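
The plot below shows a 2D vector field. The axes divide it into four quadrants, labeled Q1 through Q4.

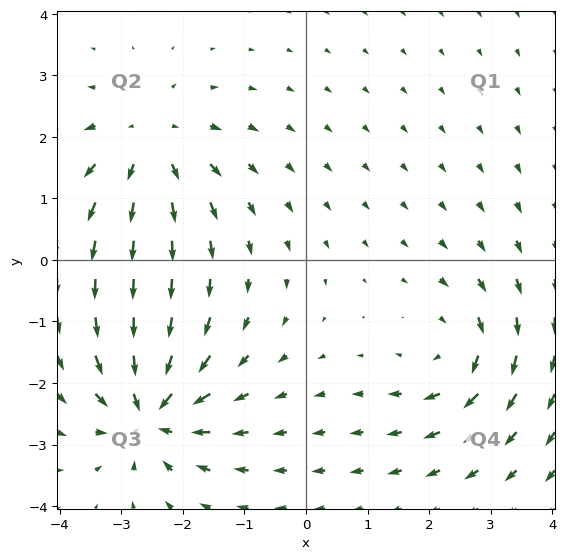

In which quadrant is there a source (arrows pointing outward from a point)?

Q2

The source sits at approximately (-2.5, 1.9), which lies in quadrant Q2. The divergence there is about +4, positive as expected for a source.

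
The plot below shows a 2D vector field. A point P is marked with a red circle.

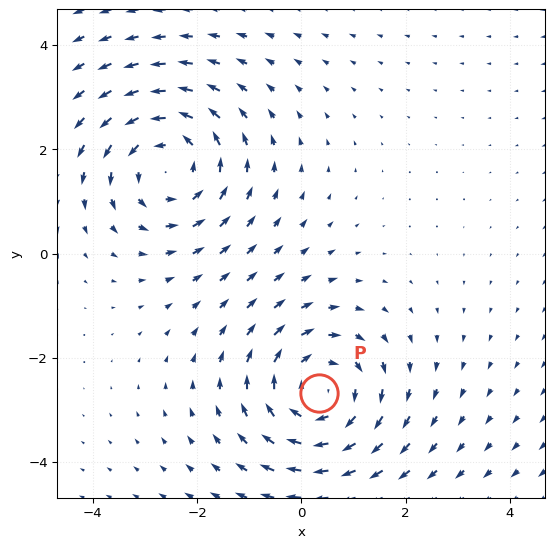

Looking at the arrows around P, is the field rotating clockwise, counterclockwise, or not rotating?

clockwise

Near P at (0.3, -2.7) the arrows circulate clockwise. The curl (z-component) there is about -3; negative curl means clockwise rotation.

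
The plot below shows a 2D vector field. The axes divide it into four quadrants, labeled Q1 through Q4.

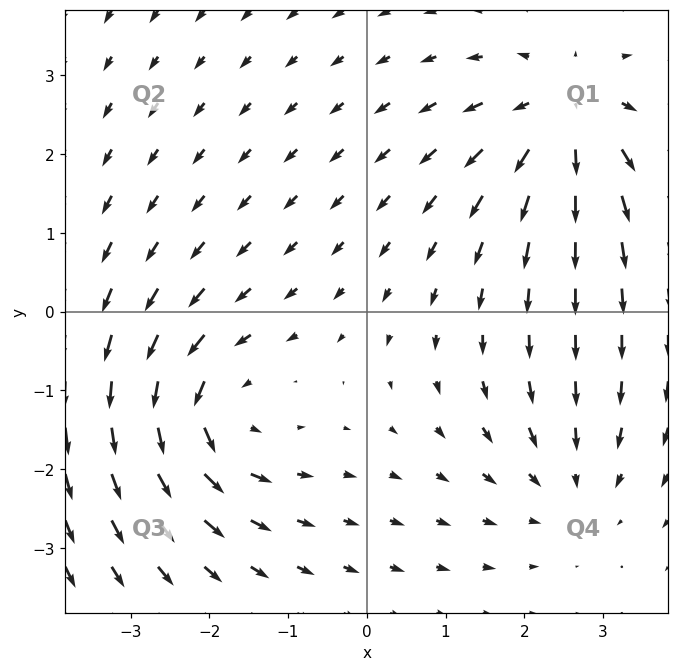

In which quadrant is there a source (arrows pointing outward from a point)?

Q1

The source sits at approximately (2.6, 2.5), which lies in quadrant Q1. The divergence there is about +4, positive as expected for a source.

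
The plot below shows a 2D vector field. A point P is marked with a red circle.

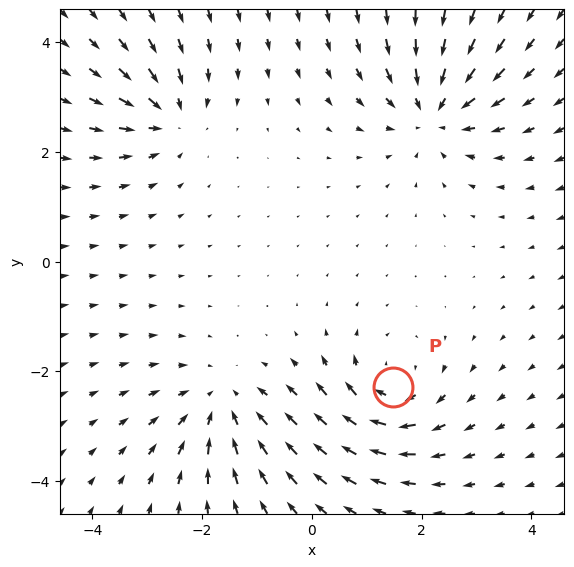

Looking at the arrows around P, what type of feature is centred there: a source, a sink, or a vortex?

At P (1.5, -2.3) the arrows circulate clockwise. Divergence ≈0, curl about -5 — near-zero divergence with nonzero curl is a vortex.

vortex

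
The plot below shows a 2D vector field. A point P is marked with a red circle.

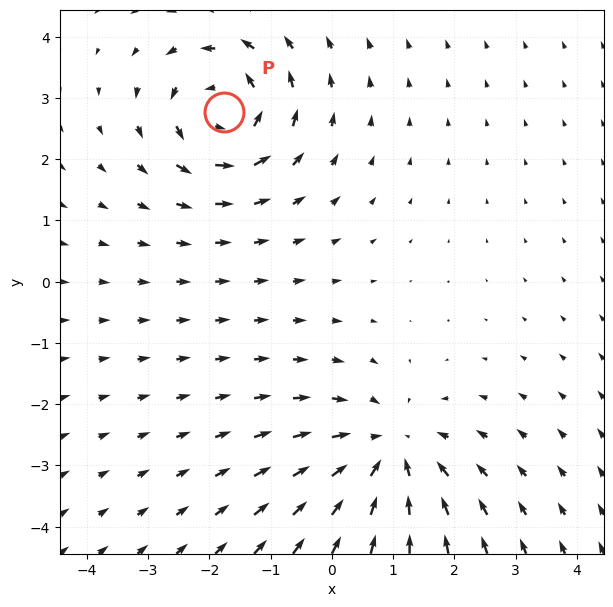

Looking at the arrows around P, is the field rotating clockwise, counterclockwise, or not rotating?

counterclockwise

Near P at (-1.8, 2.8) the arrows circulate counterclockwise. The curl (z-component) there is about +5; positive curl means counterclockwise rotation.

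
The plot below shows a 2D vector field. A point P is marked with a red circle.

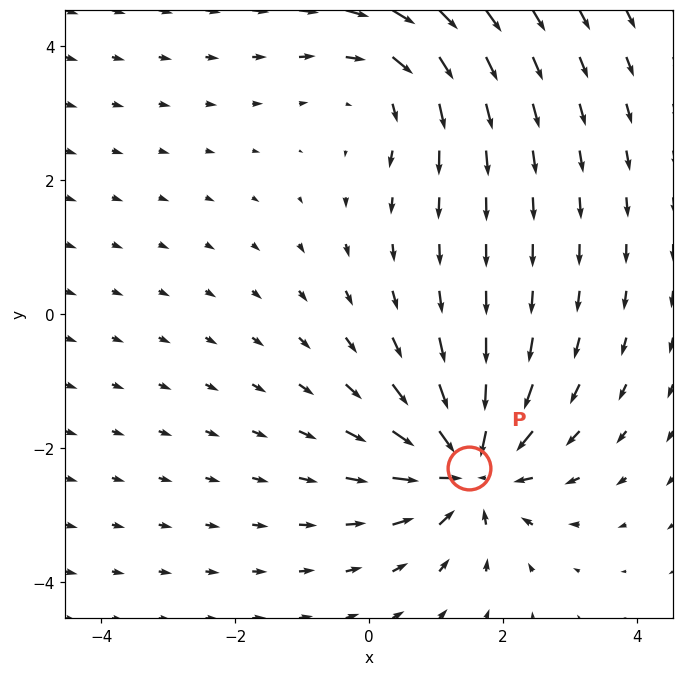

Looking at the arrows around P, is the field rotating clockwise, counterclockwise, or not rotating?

Near P at (1.5, -2.3) the arrows show no circulation. The curl there is ≈0.

not rotating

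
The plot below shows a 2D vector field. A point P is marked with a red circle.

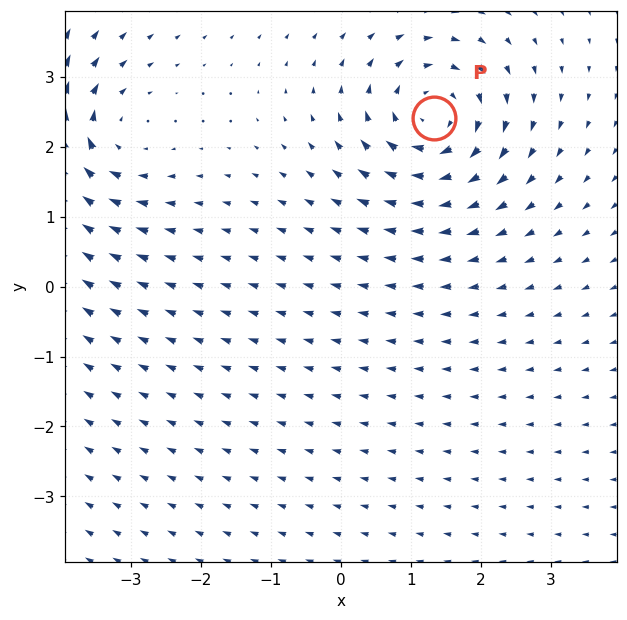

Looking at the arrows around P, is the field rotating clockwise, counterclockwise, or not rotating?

clockwise

Near P at (1.3, 2.4) the arrows circulate clockwise. The curl (z-component) there is about -5; negative curl means clockwise rotation.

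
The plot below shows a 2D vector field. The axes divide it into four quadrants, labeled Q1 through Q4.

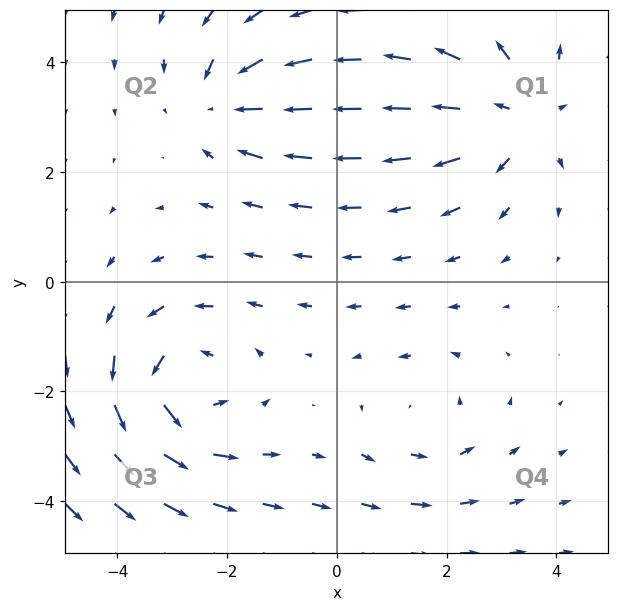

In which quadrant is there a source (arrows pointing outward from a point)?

The source sits at approximately (3.3, 3.0), which lies in quadrant Q1. The divergence there is about +4, positive as expected for a source.

Q1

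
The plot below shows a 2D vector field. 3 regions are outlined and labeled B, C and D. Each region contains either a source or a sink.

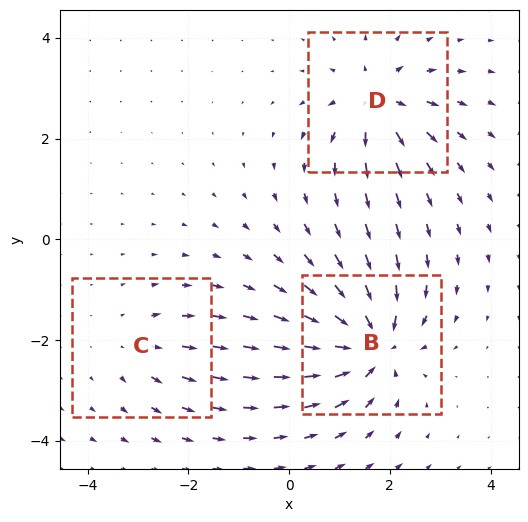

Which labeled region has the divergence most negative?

B

Divergence at each region's feature centre — B: about -6, C: about +2, D: about +4. Region B is most negative.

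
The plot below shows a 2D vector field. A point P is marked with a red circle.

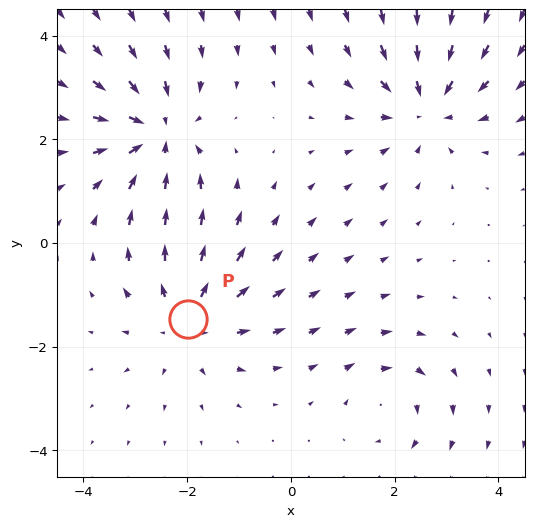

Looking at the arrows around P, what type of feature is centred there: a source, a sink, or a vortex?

At P (-2.0, -1.5) the arrows spread outward. Divergence about +4, curl ≈0 — positive divergence with near-zero curl is a source.

source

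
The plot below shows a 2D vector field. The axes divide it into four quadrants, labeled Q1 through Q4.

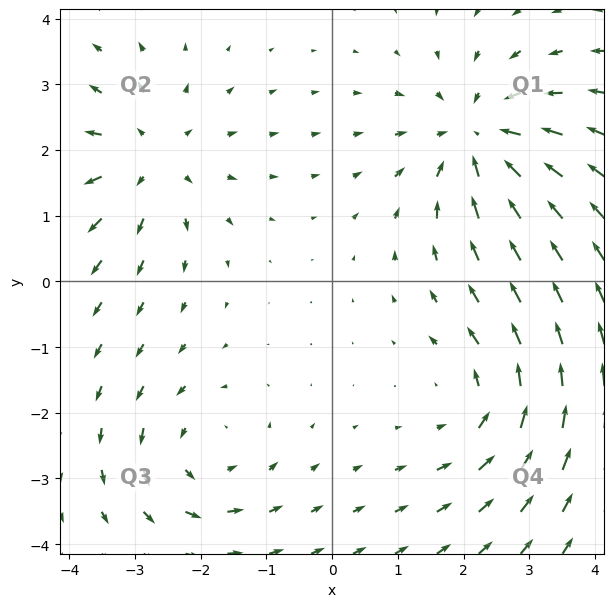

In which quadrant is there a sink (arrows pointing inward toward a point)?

The sink sits at approximately (2.2, 2.2), which lies in quadrant Q1. The divergence there is about -5, negative as expected for a sink.

Q1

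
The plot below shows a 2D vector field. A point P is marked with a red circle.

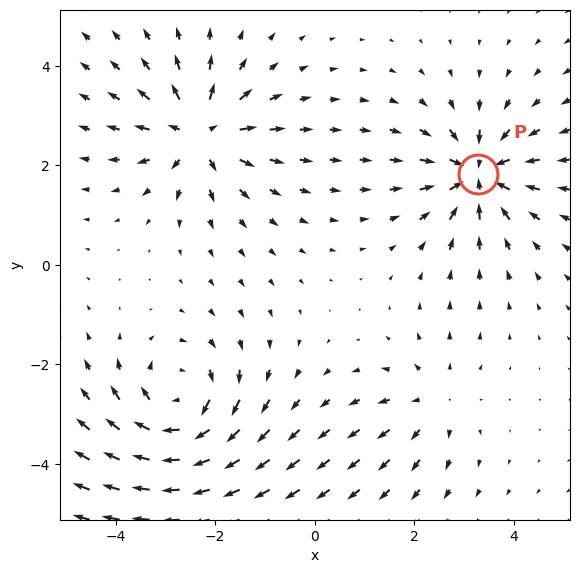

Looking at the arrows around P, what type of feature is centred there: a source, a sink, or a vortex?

sink

At P (3.3, 1.8) the arrows converge inward. Divergence about -6, curl ≈0 — negative divergence with near-zero curl is a sink.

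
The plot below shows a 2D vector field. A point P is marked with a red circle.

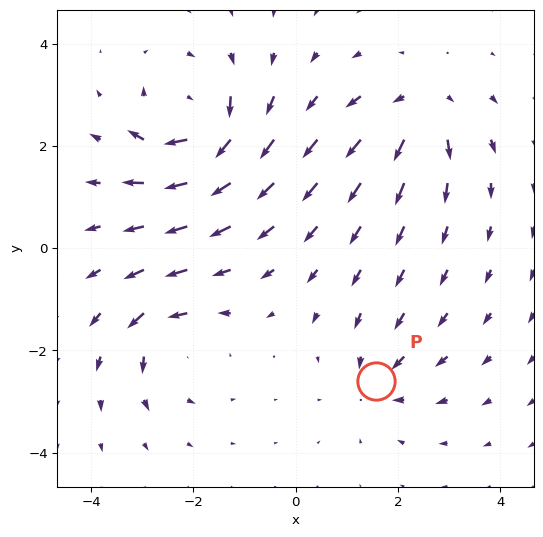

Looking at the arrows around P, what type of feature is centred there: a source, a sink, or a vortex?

At P (1.6, -2.6) the arrows converge inward. Divergence about -3, curl ≈0 — negative divergence with near-zero curl is a sink.

sink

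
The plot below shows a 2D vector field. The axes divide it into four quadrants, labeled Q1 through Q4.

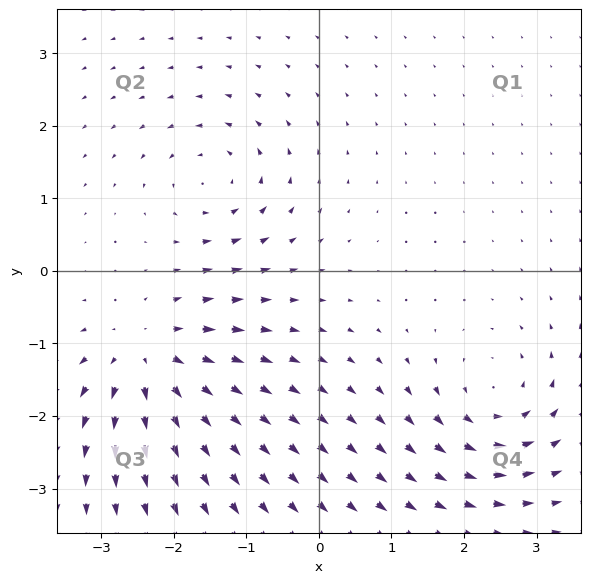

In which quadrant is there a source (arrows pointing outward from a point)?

The source sits at approximately (-2.4, -1.2), which lies in quadrant Q3. The divergence there is about +6, positive as expected for a source.

Q3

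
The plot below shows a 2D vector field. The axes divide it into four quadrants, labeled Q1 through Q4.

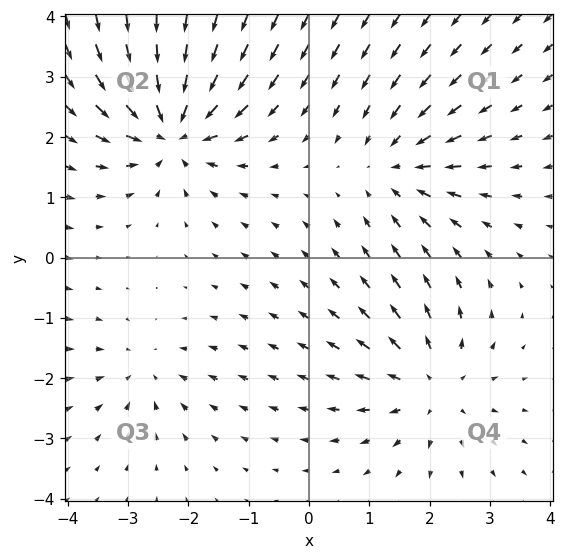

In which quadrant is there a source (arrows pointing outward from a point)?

The source sits at approximately (2.0, -2.1), which lies in quadrant Q4. The divergence there is about +4, positive as expected for a source.

Q4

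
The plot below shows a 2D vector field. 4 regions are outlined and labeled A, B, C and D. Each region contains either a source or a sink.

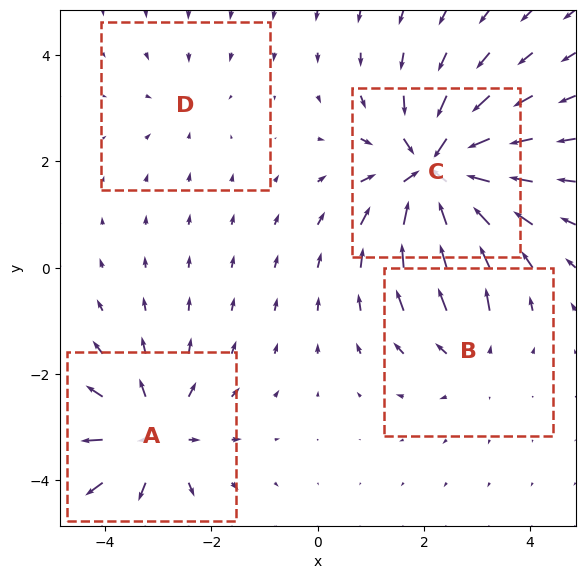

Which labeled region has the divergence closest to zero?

Divergence at each region's feature centre — A: about +5, B: about +3, C: about -7, D: about -2. Region D is closest to zero.

D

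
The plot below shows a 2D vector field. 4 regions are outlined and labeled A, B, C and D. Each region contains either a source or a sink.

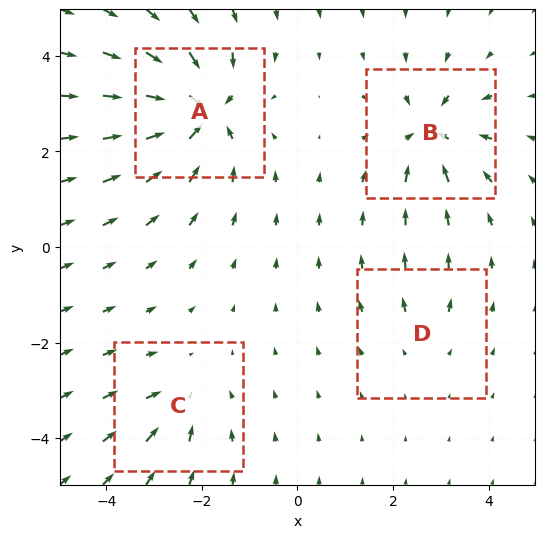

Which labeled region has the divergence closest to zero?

D

Divergence at each region's feature centre — A: about -8, B: about -6, C: about -4, D: about +2. Region D is closest to zero.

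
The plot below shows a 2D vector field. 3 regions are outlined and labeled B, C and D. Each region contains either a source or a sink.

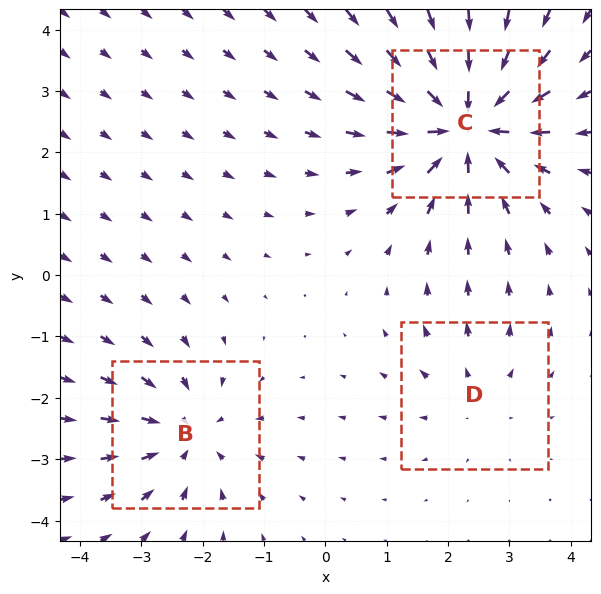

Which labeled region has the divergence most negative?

Divergence at each region's feature centre — B: about -3, C: about -5, D: about +2. Region C is most negative.

C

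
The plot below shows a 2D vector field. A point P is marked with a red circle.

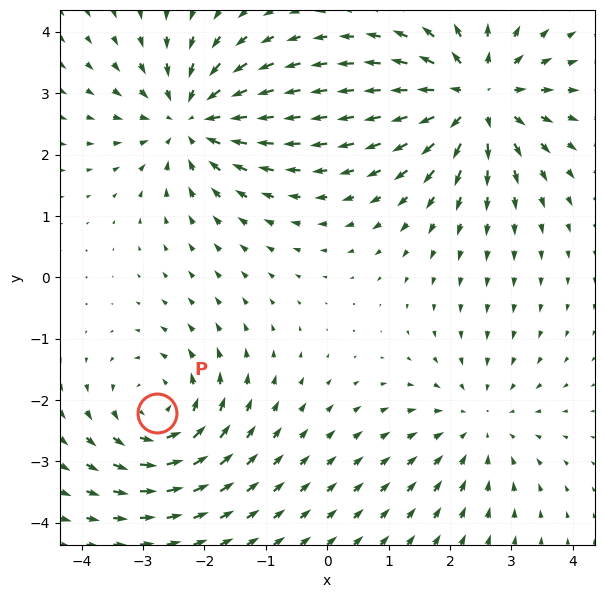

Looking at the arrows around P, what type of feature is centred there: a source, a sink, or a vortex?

vortex

At P (-2.8, -2.2) the arrows circulate counterclockwise. Divergence ≈0, curl about +4 — near-zero divergence with nonzero curl is a vortex.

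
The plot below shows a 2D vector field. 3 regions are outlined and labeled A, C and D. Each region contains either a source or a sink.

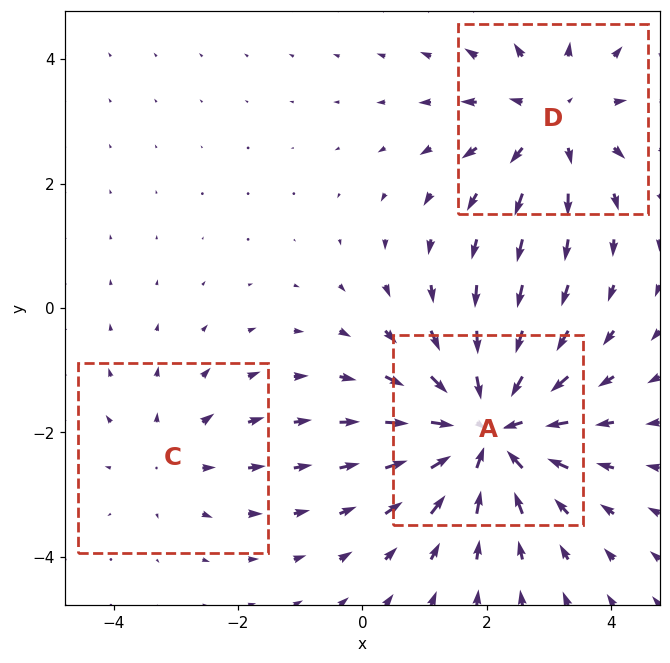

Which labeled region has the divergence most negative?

A

Divergence at each region's feature centre — A: about -4, C: about +2, D: about +3. Region A is most negative.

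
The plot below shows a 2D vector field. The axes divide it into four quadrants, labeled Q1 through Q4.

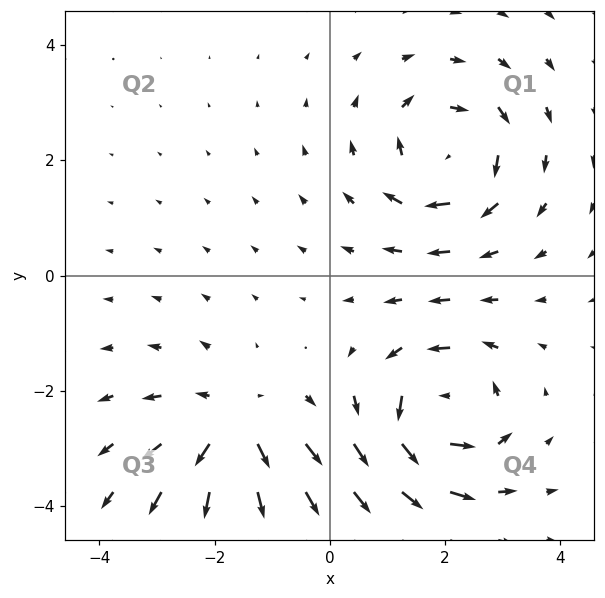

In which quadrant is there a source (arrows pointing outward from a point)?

The source sits at approximately (-1.7, -2.6), which lies in quadrant Q3. The divergence there is about +3, positive as expected for a source.

Q3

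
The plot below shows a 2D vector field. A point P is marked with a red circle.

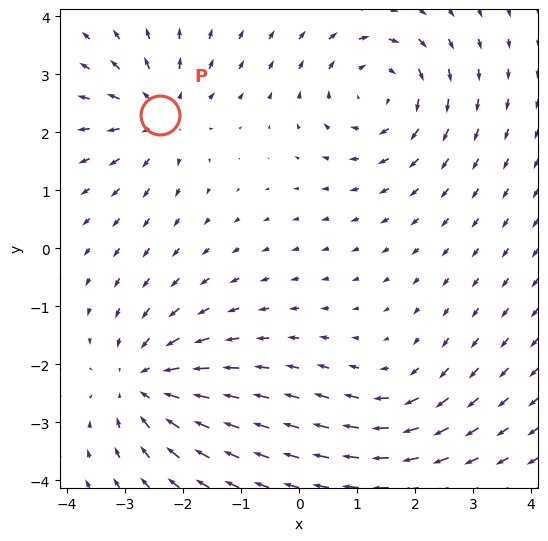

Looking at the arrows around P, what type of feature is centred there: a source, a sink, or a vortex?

source

At P (-2.4, 2.3) the arrows spread outward. Divergence about +5, curl ≈0 — positive divergence with near-zero curl is a source.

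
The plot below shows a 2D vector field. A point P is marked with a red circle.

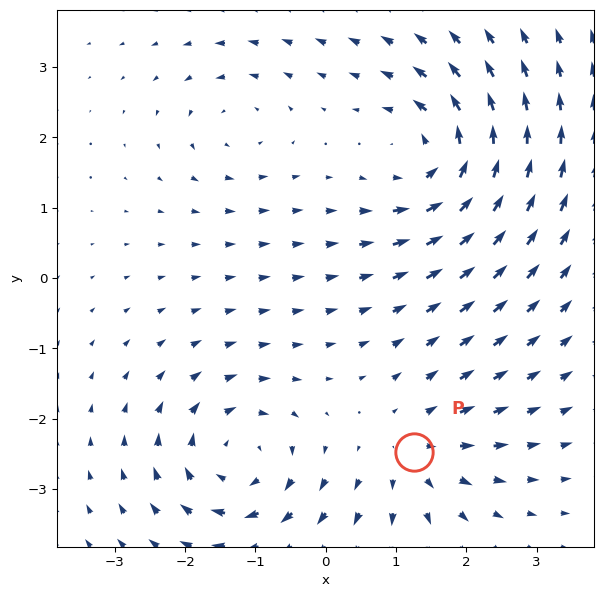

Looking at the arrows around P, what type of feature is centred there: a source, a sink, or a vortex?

At P (1.2, -2.5) the arrows spread outward. Divergence about +4, curl ≈0 — positive divergence with near-zero curl is a source.

source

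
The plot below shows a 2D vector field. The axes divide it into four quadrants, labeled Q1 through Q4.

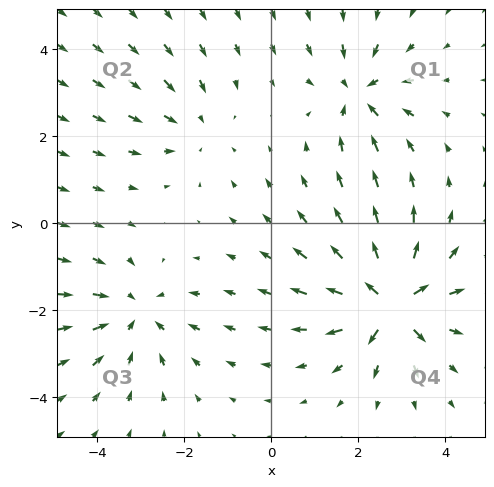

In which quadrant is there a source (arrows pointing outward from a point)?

The source sits at approximately (2.7, -1.8), which lies in quadrant Q4. The divergence there is about +7, positive as expected for a source.

Q4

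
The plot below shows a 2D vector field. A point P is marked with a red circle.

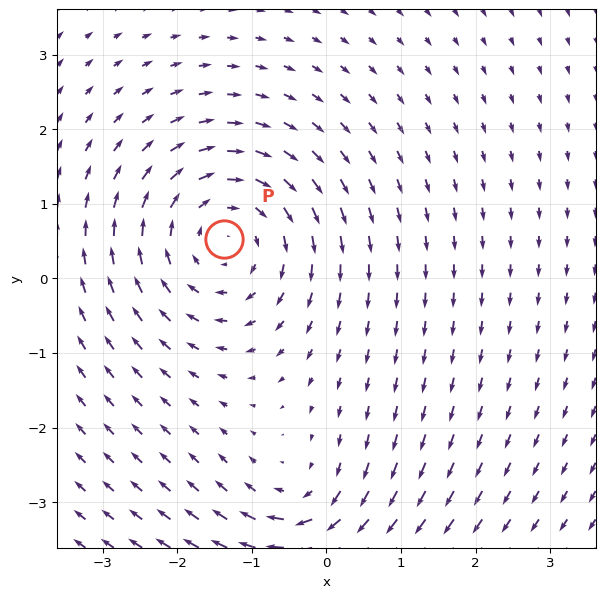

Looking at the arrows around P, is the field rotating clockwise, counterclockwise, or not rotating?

Near P at (-1.4, 0.5) the arrows circulate clockwise. The curl (z-component) there is about -4; negative curl means clockwise rotation.

clockwise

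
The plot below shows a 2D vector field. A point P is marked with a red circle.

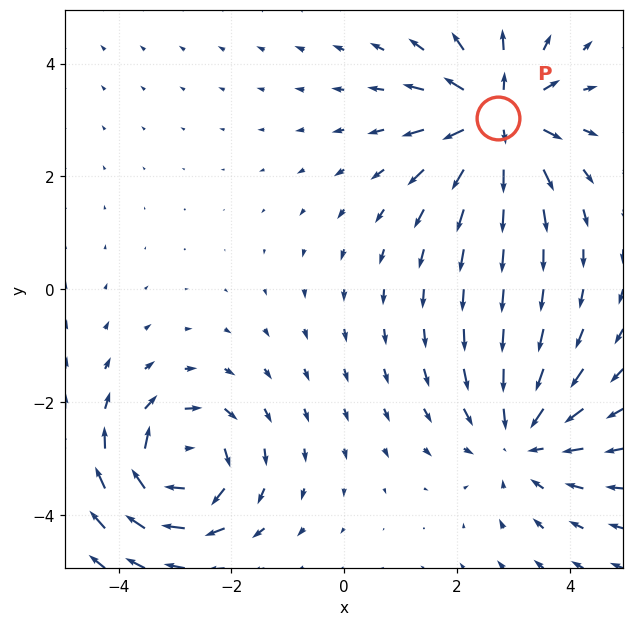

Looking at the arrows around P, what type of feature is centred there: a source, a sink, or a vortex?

At P (2.7, 3.0) the arrows spread outward. Divergence about +5, curl ≈0 — positive divergence with near-zero curl is a source.

source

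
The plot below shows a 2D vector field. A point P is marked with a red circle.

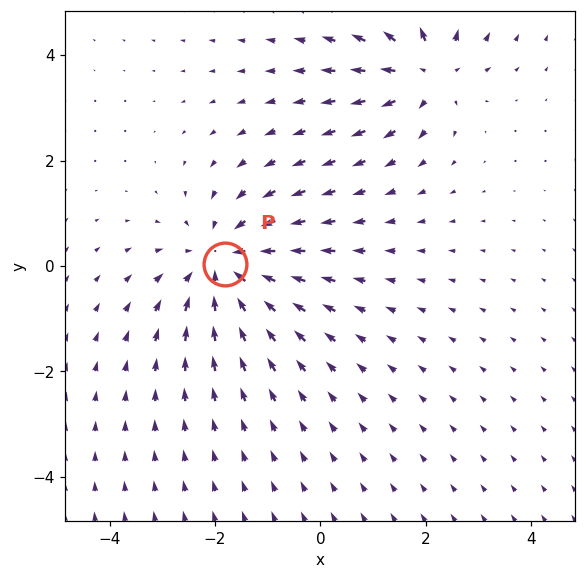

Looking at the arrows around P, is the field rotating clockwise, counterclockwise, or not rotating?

Near P at (-1.8, 0.0) the arrows show no circulation. The curl there is ≈0.

not rotating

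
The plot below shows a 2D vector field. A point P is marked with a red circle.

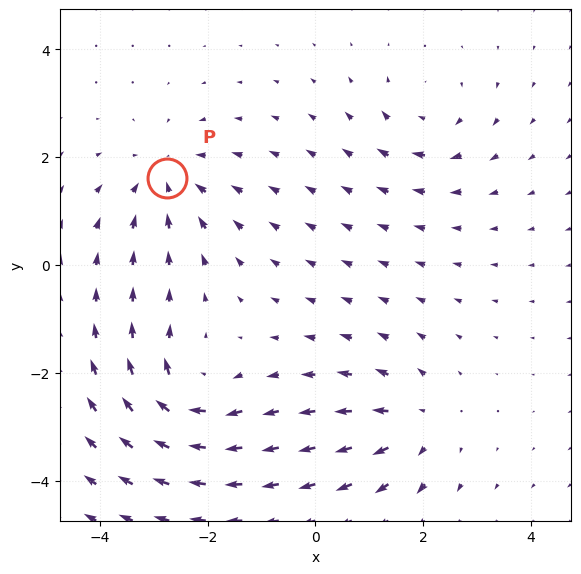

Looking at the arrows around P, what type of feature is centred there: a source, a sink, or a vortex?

sink

At P (-2.8, 1.6) the arrows converge inward. Divergence about -5, curl ≈0 — negative divergence with near-zero curl is a sink.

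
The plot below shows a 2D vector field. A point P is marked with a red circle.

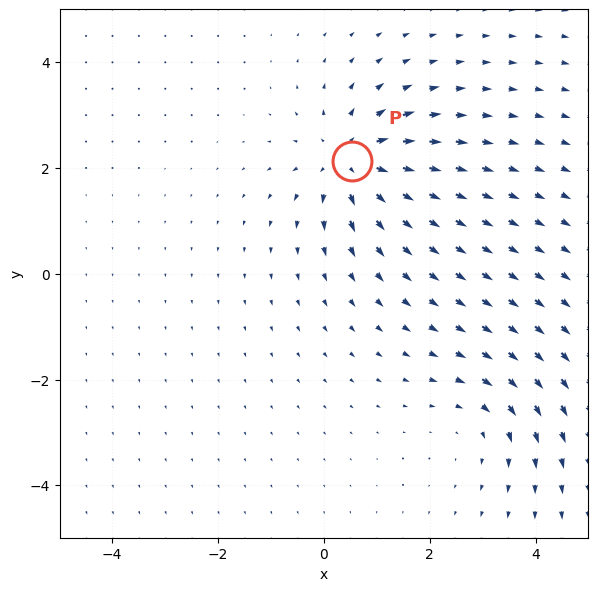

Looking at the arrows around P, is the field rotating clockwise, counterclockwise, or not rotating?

Near P at (0.5, 2.1) the arrows show no circulation. The curl there is ≈0.

not rotating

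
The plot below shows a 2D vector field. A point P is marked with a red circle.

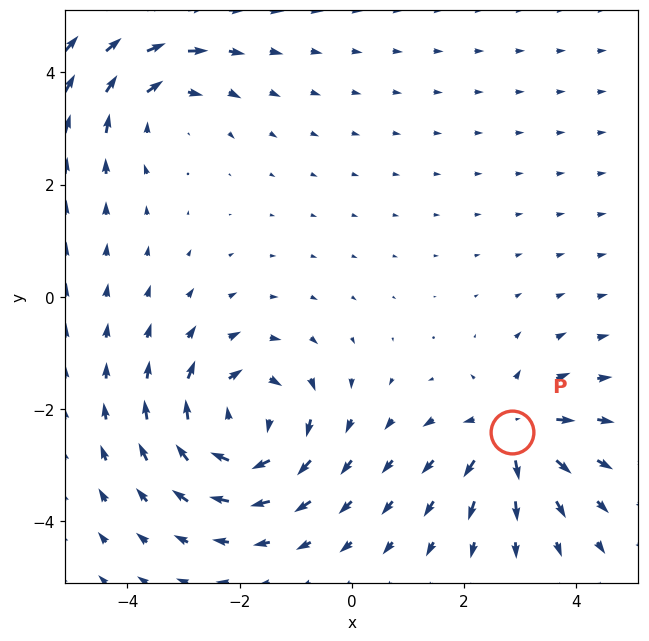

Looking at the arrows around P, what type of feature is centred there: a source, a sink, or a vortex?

At P (2.9, -2.4) the arrows spread outward. Divergence about +4, curl ≈0 — positive divergence with near-zero curl is a source.

source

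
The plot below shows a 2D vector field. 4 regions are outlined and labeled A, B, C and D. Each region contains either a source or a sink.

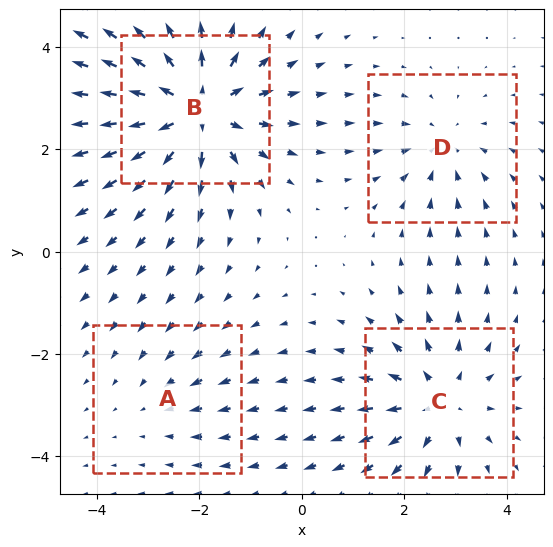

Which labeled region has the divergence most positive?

Divergence at each region's feature centre — A: about -2, B: about +7, C: about +4, D: about -3. Region B is most positive.

B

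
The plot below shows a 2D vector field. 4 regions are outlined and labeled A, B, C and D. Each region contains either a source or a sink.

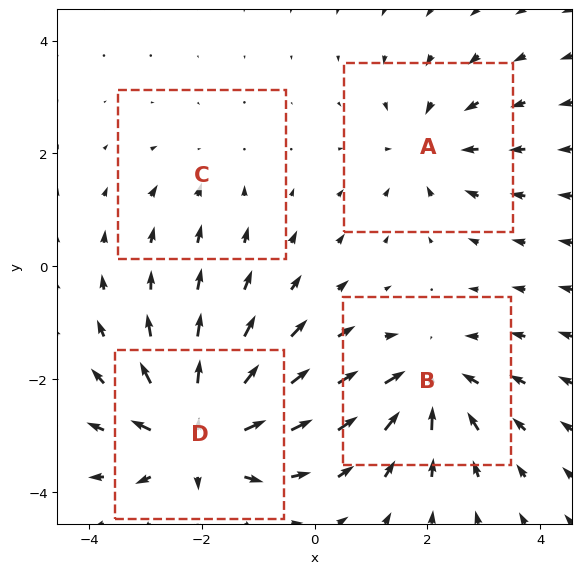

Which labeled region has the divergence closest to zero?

Divergence at each region's feature centre — A: about -4, B: about -5, C: about -2, D: about +7. Region C is closest to zero.

C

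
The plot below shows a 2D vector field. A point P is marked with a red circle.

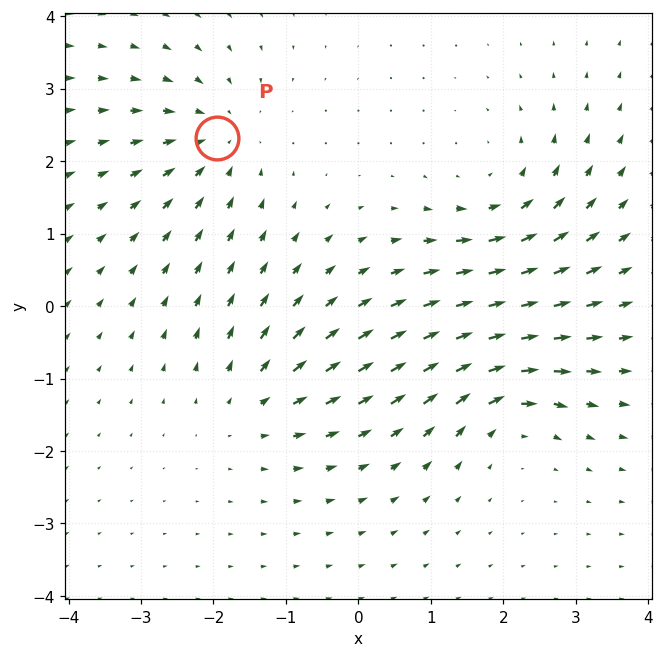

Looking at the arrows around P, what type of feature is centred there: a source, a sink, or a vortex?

sink

At P (-2.0, 2.3) the arrows converge inward. Divergence about -4, curl ≈0 — negative divergence with near-zero curl is a sink.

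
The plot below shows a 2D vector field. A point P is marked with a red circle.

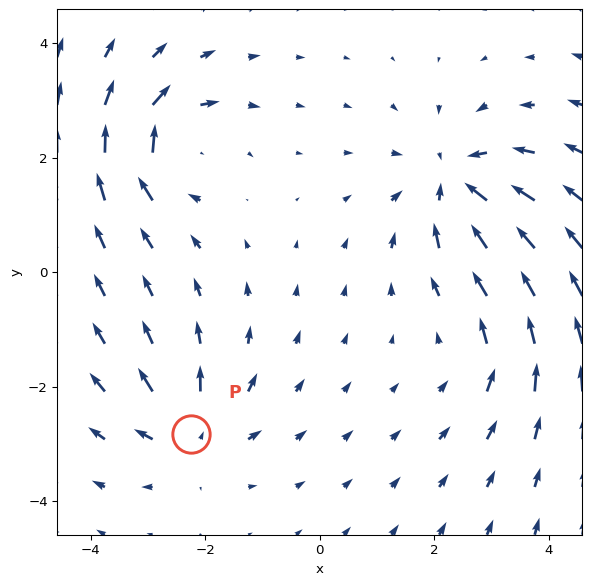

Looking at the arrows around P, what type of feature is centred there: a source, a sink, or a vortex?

source

At P (-2.2, -2.8) the arrows spread outward. Divergence about +4, curl ≈0 — positive divergence with near-zero curl is a source.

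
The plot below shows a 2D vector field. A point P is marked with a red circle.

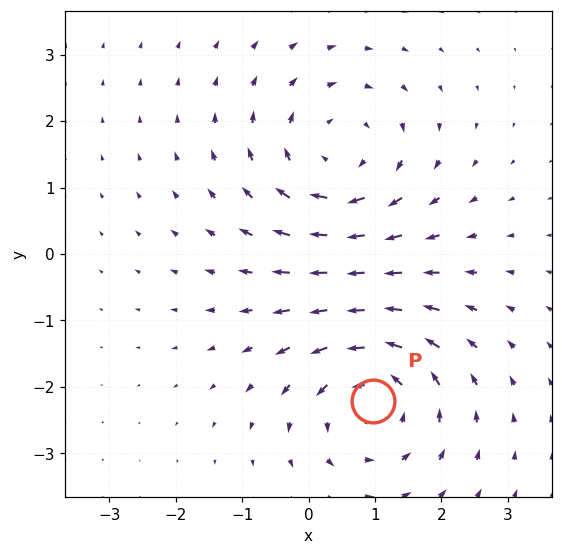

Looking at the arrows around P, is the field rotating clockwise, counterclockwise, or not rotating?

counterclockwise

Near P at (1.0, -2.2) the arrows circulate counterclockwise. The curl (z-component) there is about +4; positive curl means counterclockwise rotation.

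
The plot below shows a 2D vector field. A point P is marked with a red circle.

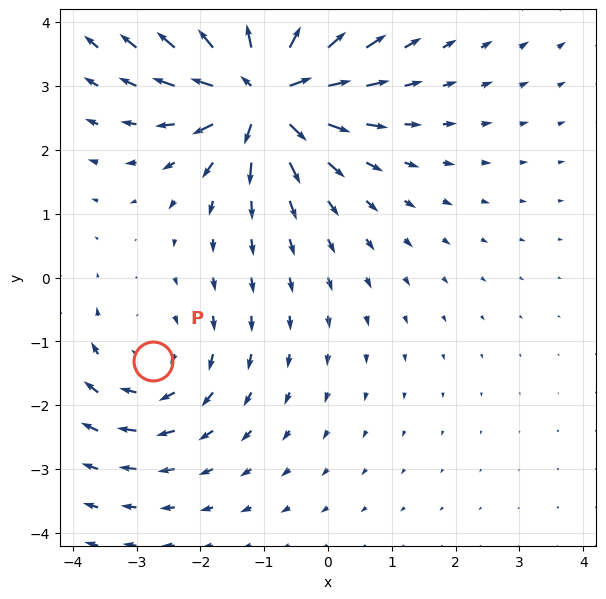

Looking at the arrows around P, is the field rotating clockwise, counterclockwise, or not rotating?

clockwise

Near P at (-2.7, -1.3) the arrows circulate clockwise. The curl (z-component) there is about -2; negative curl means clockwise rotation.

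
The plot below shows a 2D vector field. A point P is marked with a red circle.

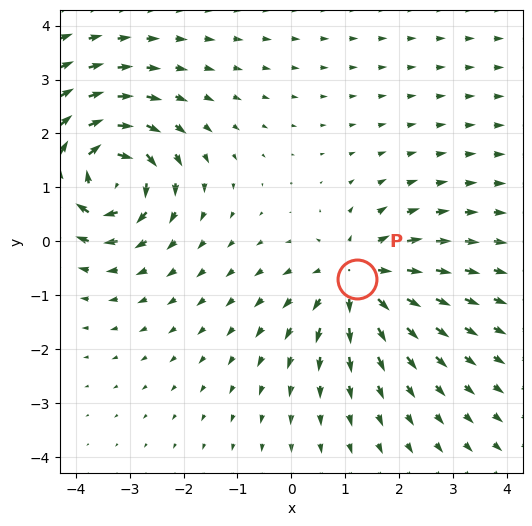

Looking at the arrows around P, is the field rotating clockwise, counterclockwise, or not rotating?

not rotating

Near P at (1.2, -0.7) the arrows show no circulation. The curl there is ≈0.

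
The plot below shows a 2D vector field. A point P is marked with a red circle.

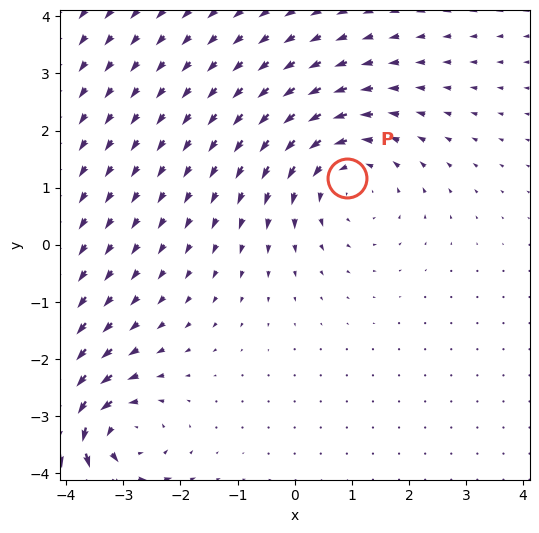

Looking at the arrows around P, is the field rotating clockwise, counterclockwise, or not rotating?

Near P at (0.9, 1.2) the arrows circulate counterclockwise. The curl (z-component) there is about +3; positive curl means counterclockwise rotation.

counterclockwise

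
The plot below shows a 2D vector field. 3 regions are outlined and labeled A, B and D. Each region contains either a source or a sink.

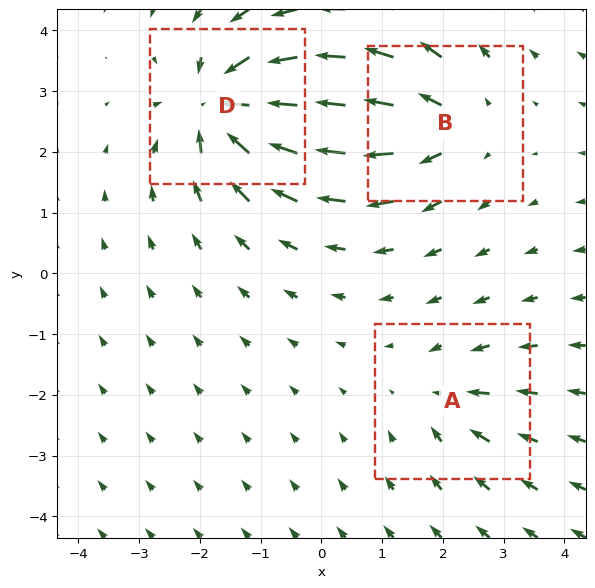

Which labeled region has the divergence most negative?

D

Divergence at each region's feature centre — A: about -3, B: about +4, D: about -6. Region D is most negative.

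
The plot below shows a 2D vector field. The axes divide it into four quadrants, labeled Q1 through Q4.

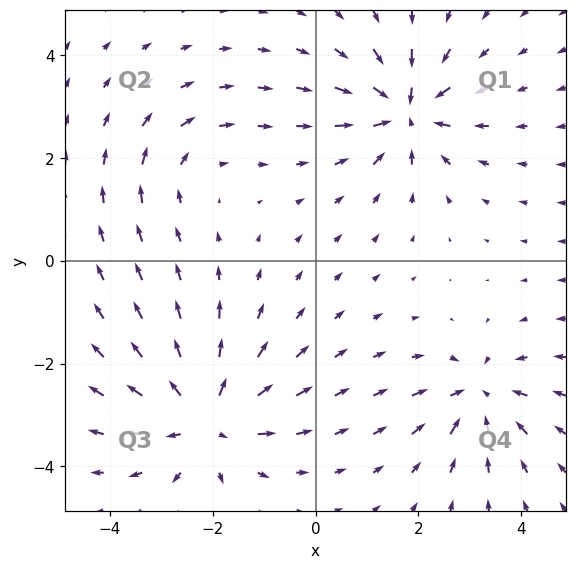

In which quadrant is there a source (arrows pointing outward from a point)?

The source sits at approximately (-2.1, -3.1), which lies in quadrant Q3. The divergence there is about +5, positive as expected for a source.

Q3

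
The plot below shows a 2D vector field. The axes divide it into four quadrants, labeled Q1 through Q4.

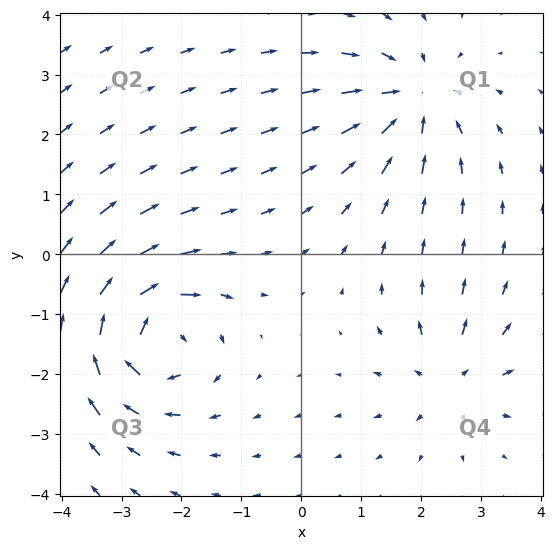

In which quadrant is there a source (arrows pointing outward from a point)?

Q4

The source sits at approximately (2.5, -2.1), which lies in quadrant Q4. The divergence there is about +4, positive as expected for a source.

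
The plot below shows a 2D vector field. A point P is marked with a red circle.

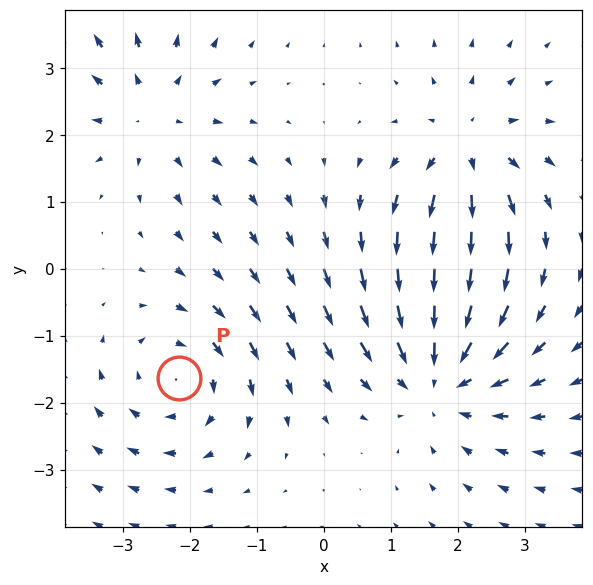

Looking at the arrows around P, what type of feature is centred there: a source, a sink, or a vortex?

At P (-2.2, -1.6) the arrows circulate clockwise. Divergence ≈0, curl about -3 — near-zero divergence with nonzero curl is a vortex.

vortex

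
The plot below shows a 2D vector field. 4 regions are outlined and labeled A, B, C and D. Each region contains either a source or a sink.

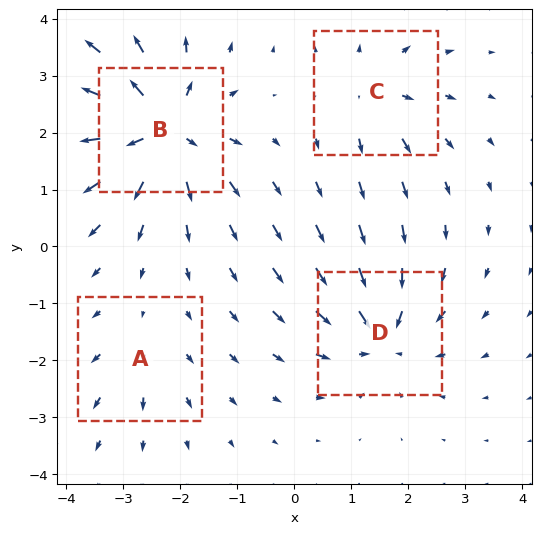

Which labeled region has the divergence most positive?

Divergence at each region's feature centre — A: about +3, B: about +9, C: about +4, D: about -6. Region B is most positive.

B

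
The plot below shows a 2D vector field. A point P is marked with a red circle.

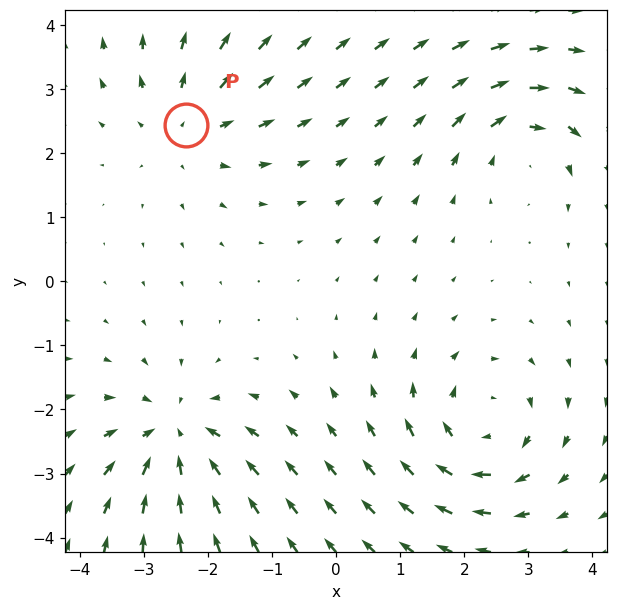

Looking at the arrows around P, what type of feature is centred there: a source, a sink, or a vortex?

source

At P (-2.3, 2.4) the arrows spread outward. Divergence about +4, curl ≈0 — positive divergence with near-zero curl is a source.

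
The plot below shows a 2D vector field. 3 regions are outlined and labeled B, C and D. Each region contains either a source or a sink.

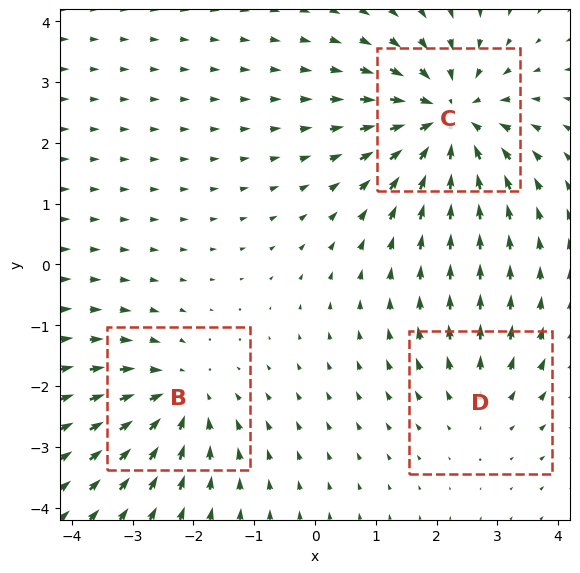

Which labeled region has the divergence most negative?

C

Divergence at each region's feature centre — B: about -3, C: about -5, D: about +2. Region C is most negative.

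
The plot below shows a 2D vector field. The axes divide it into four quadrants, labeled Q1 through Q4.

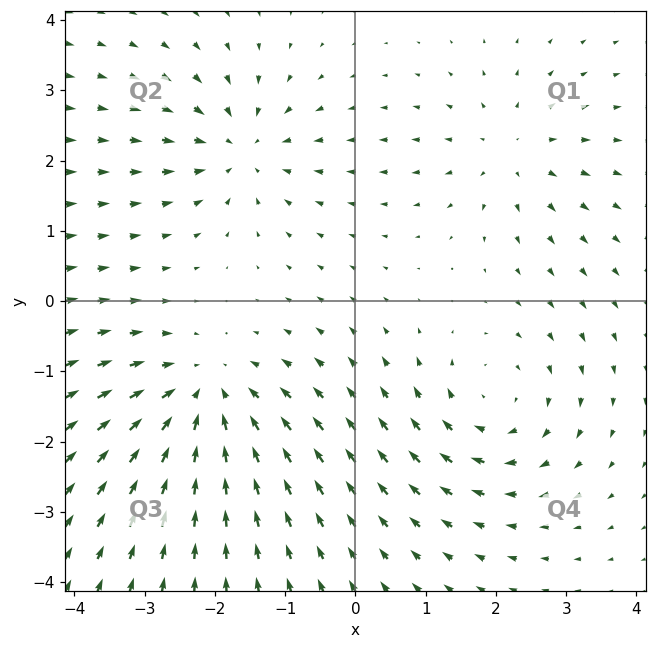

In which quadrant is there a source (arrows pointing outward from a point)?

Q1

The source sits at approximately (2.2, 2.1), which lies in quadrant Q1. The divergence there is about +3, positive as expected for a source.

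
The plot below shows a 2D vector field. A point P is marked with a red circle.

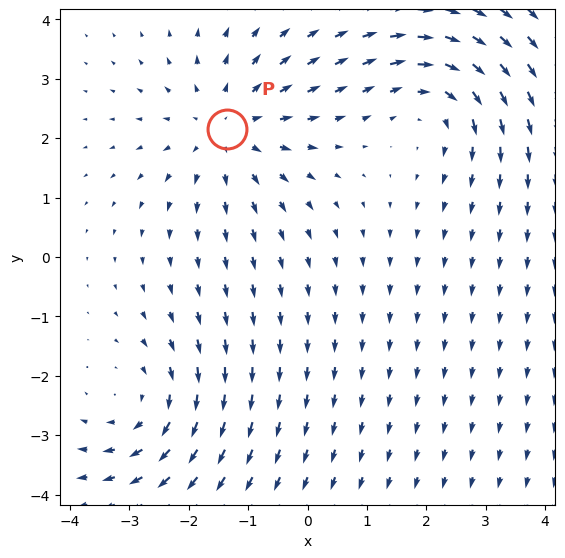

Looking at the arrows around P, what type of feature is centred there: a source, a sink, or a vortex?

source

At P (-1.4, 2.2) the arrows spread outward. Divergence about +4, curl ≈0 — positive divergence with near-zero curl is a source.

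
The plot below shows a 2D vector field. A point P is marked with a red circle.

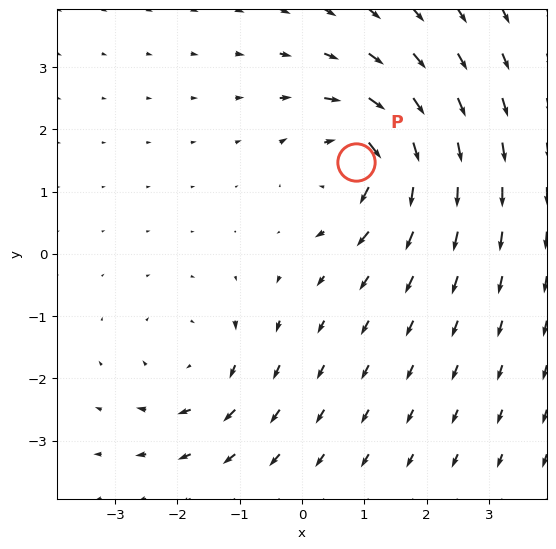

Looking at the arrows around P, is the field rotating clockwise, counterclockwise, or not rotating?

Near P at (0.9, 1.5) the arrows circulate clockwise. The curl (z-component) there is about -5; negative curl means clockwise rotation.

clockwise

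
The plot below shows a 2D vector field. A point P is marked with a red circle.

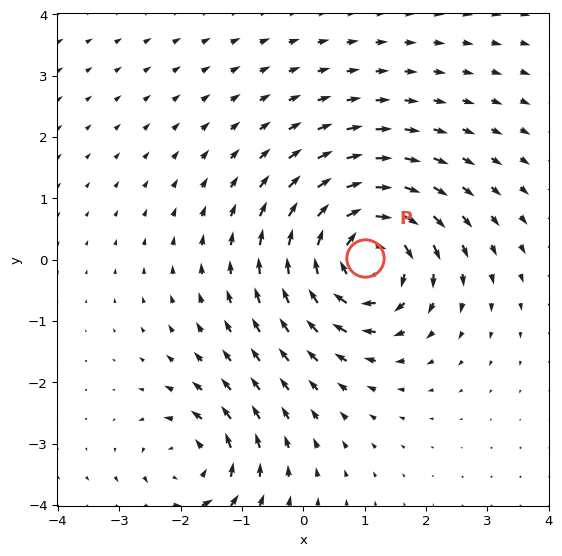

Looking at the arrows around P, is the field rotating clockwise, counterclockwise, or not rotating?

Near P at (1.0, 0.0) the arrows circulate clockwise. The curl (z-component) there is about -6; negative curl means clockwise rotation.

clockwise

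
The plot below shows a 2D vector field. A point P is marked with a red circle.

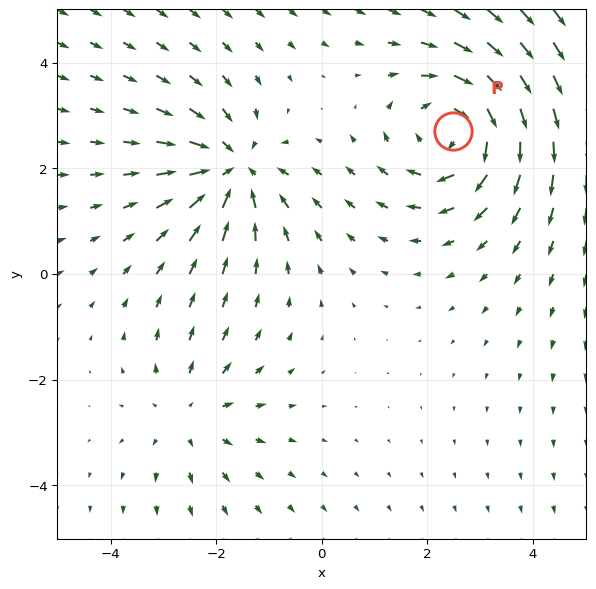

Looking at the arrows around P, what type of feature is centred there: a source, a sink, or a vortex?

vortex

At P (2.5, 2.7) the arrows circulate clockwise. Divergence ≈0, curl about -4 — near-zero divergence with nonzero curl is a vortex.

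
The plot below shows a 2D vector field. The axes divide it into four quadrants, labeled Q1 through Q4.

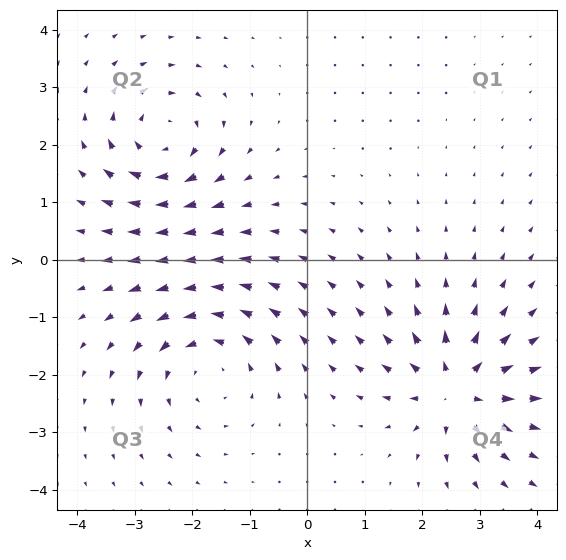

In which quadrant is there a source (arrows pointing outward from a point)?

Q4

The source sits at approximately (2.6, -2.3), which lies in quadrant Q4. The divergence there is about +6, positive as expected for a source.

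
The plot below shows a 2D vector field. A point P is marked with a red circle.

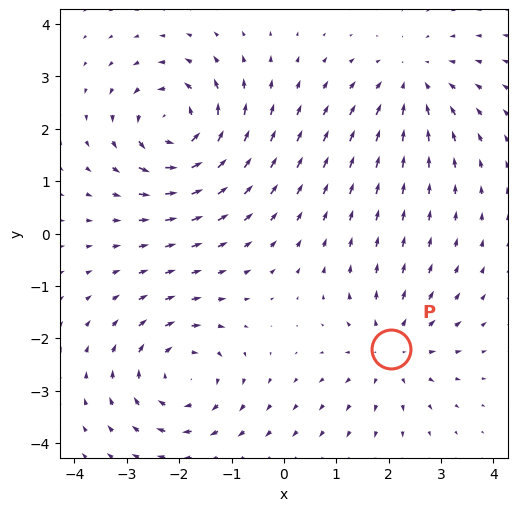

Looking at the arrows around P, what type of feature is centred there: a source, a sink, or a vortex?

At P (2.0, -2.2) the arrows spread outward. Divergence about +4, curl ≈0 — positive divergence with near-zero curl is a source.

source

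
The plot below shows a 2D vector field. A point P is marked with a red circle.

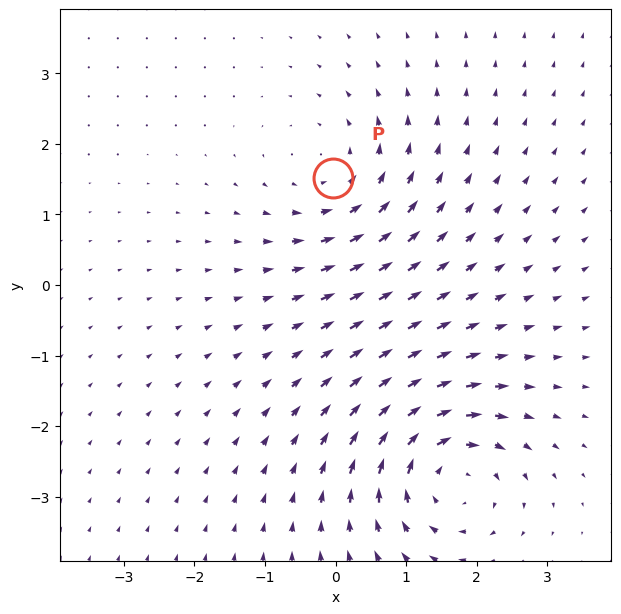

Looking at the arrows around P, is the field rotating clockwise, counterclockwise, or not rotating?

Near P at (-0.0, 1.5) the arrows circulate counterclockwise. The curl (z-component) there is about +4; positive curl means counterclockwise rotation.

counterclockwise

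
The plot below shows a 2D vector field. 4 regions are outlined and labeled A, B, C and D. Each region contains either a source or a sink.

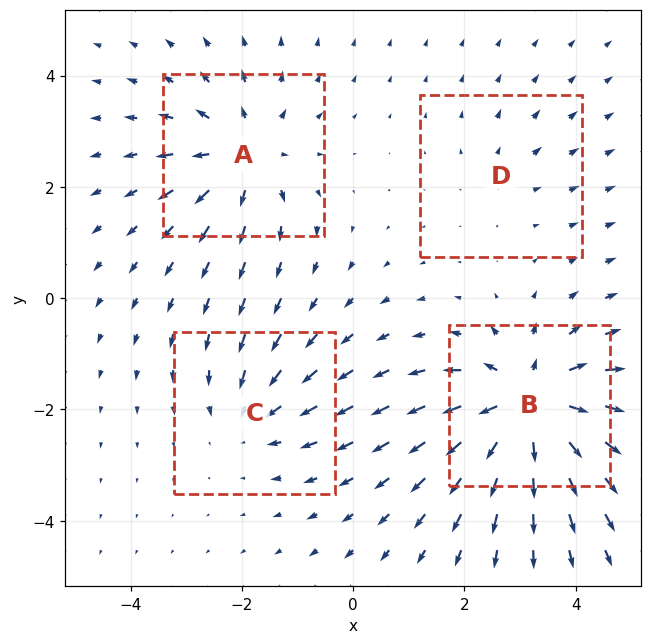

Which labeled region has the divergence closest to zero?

D

Divergence at each region's feature centre — A: about +5, B: about +7, C: about -3, D: about +2. Region D is closest to zero.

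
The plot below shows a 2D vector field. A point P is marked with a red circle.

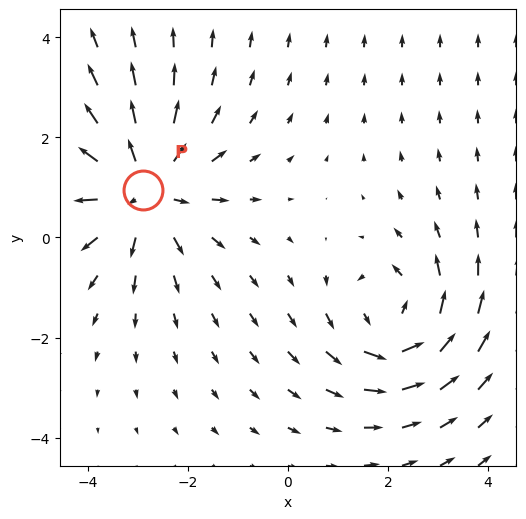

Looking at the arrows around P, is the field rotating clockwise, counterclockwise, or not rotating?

Near P at (-2.9, 1.0) the arrows show no circulation. The curl there is ≈0.

not rotating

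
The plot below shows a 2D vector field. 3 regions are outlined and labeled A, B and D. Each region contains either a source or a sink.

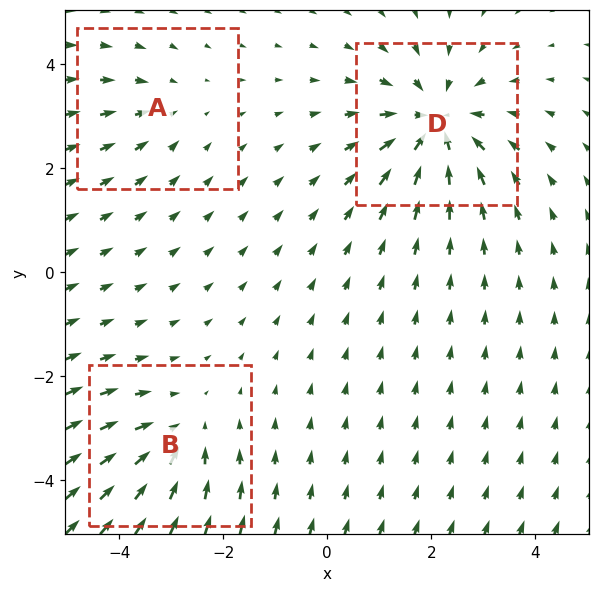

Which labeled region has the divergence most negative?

Divergence at each region's feature centre — A: about -2, B: about -3, D: about -5. Region D is most negative.

D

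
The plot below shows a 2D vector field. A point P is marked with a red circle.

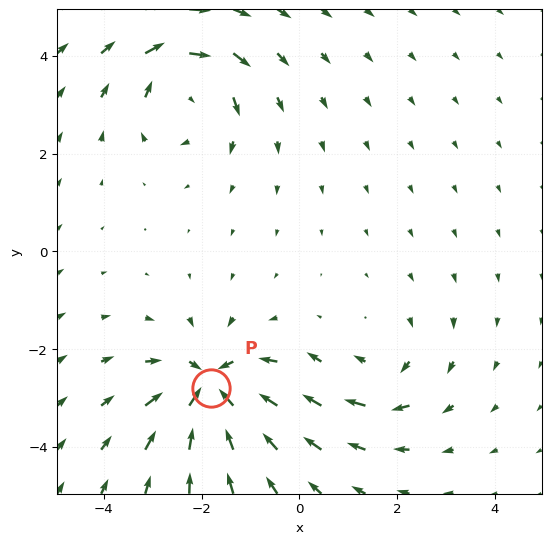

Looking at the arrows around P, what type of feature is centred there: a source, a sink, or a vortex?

At P (-1.8, -2.8) the arrows converge inward. Divergence about -6, curl ≈0 — negative divergence with near-zero curl is a sink.

sink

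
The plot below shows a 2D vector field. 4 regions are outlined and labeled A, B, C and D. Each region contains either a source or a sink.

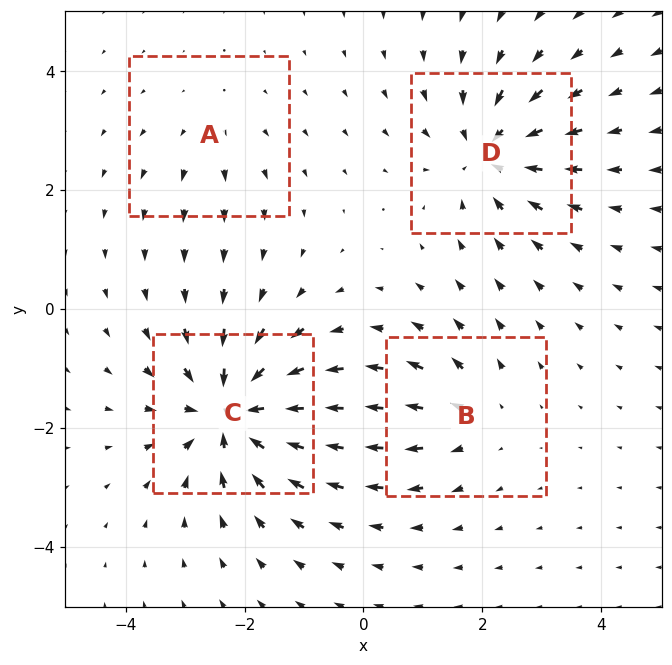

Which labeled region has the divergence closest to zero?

Divergence at each region's feature centre — A: about +2, B: about +4, C: about -8, D: about -6. Region A is closest to zero.

A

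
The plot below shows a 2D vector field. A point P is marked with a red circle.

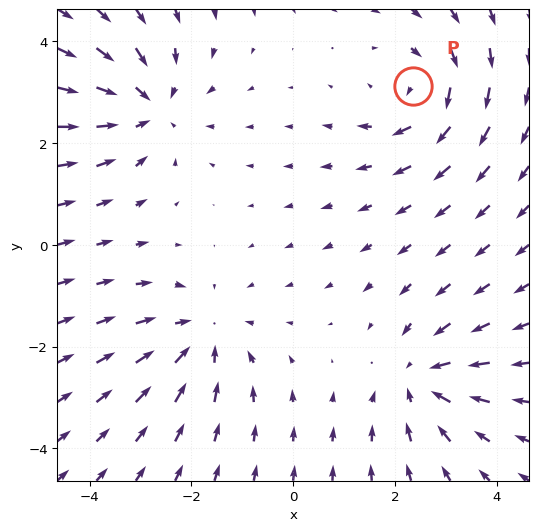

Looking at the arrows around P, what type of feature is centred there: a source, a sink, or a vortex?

vortex

At P (2.4, 3.1) the arrows circulate clockwise. Divergence ≈0, curl about -3 — near-zero divergence with nonzero curl is a vortex.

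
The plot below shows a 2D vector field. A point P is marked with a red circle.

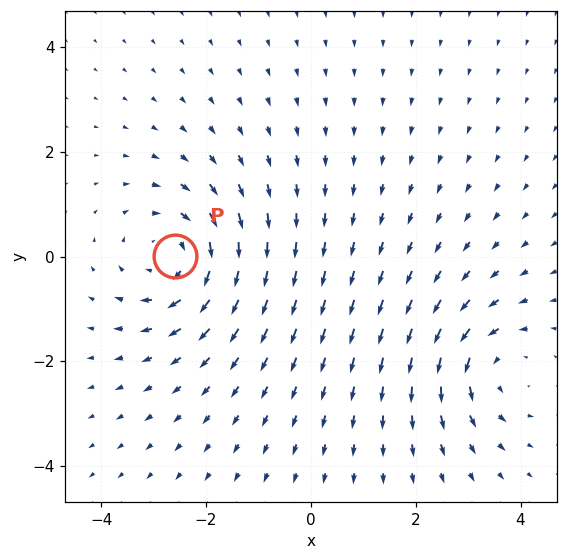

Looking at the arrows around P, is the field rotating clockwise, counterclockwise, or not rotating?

clockwise

Near P at (-2.6, 0.0) the arrows circulate clockwise. The curl (z-component) there is about -4; negative curl means clockwise rotation.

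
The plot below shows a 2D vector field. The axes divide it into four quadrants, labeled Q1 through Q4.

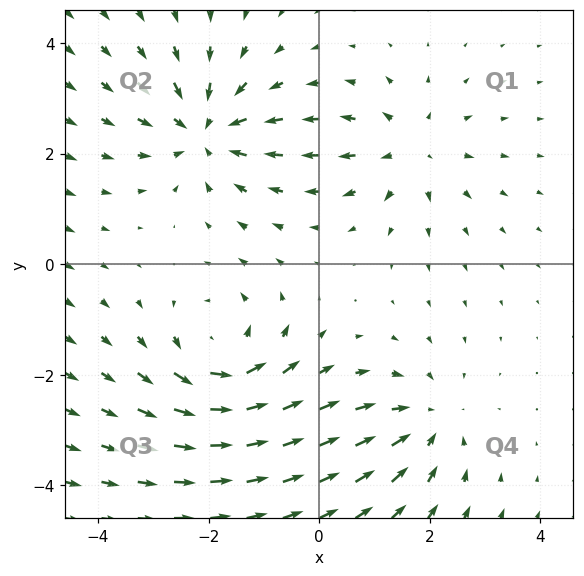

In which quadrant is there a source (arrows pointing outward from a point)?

Q1

The source sits at approximately (1.6, 2.1), which lies in quadrant Q1. The divergence there is about +3, positive as expected for a source.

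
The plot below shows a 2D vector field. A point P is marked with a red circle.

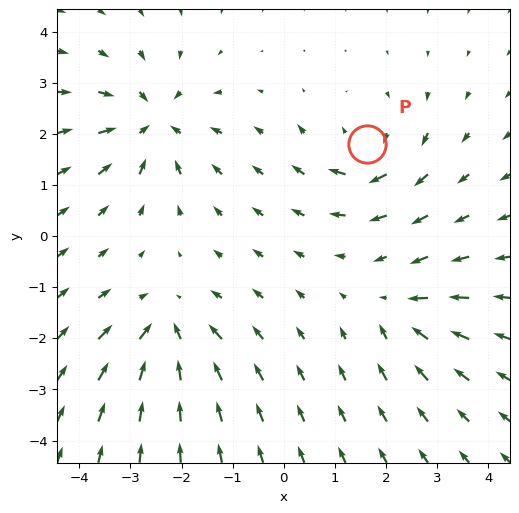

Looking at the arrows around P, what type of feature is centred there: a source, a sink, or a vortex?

At P (1.6, 1.8) the arrows circulate clockwise. Divergence ≈0, curl about -4 — near-zero divergence with nonzero curl is a vortex.

vortex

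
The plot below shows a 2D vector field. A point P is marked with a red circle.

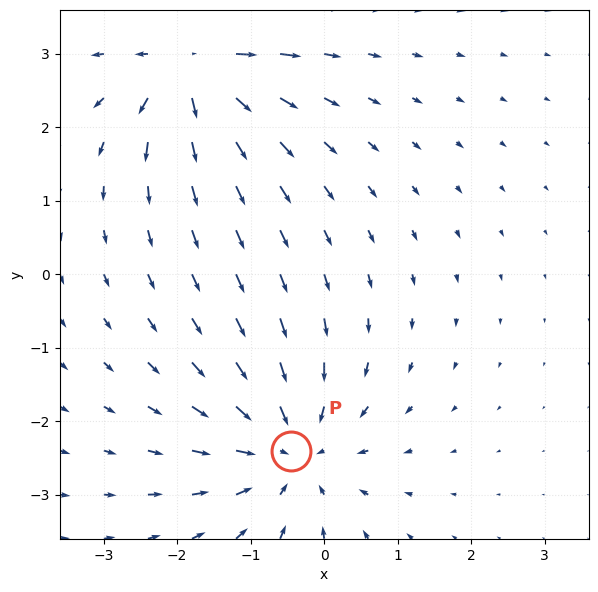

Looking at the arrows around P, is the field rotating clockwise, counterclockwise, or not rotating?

Near P at (-0.5, -2.4) the arrows show no circulation. The curl there is ≈0.

not rotating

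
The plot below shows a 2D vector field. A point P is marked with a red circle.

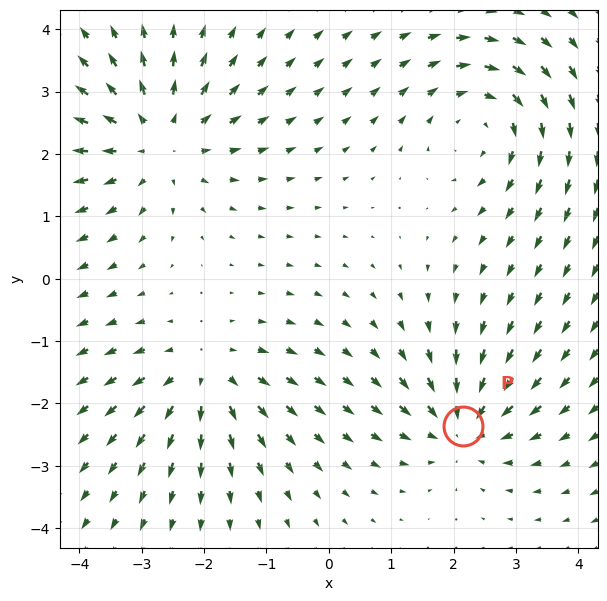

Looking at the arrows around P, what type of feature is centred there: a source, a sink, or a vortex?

At P (2.1, -2.4) the arrows converge inward. Divergence about -4, curl ≈0 — negative divergence with near-zero curl is a sink.

sink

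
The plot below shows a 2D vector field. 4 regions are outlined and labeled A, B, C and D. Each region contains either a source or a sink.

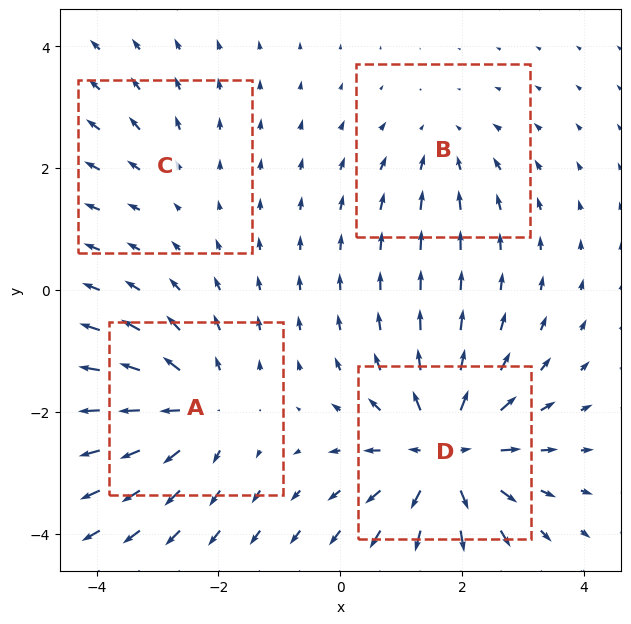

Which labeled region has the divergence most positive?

Divergence at each region's feature centre — A: about +5, B: about -3, C: about +2, D: about +7. Region D is most positive.

D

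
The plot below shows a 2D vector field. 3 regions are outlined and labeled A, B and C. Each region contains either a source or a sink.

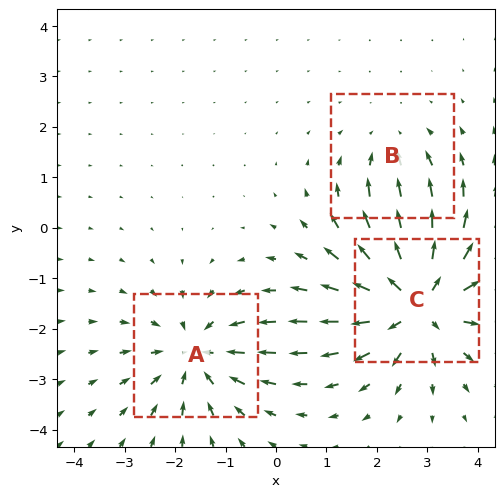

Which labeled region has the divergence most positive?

Divergence at each region's feature centre — A: about -3, B: about -2, C: about +5. Region C is most positive.

C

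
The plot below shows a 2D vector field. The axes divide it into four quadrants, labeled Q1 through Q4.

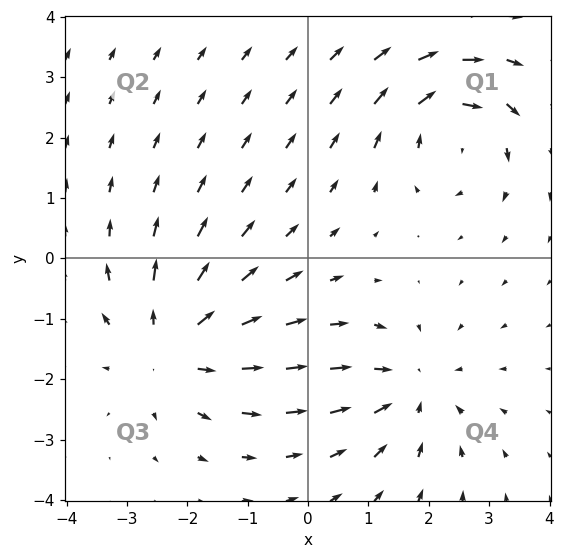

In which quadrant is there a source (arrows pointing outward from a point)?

The source sits at approximately (-2.2, -1.4), which lies in quadrant Q3. The divergence there is about +4, positive as expected for a source.

Q3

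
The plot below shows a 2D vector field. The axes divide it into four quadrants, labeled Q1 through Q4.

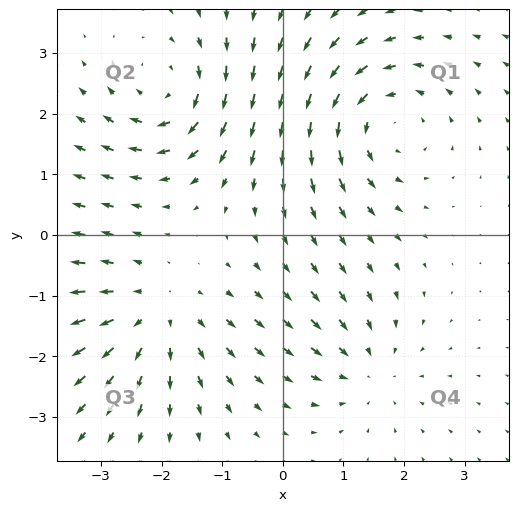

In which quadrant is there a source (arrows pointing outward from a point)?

Q3

The source sits at approximately (-2.1, -1.3), which lies in quadrant Q3. The divergence there is about +4, positive as expected for a source.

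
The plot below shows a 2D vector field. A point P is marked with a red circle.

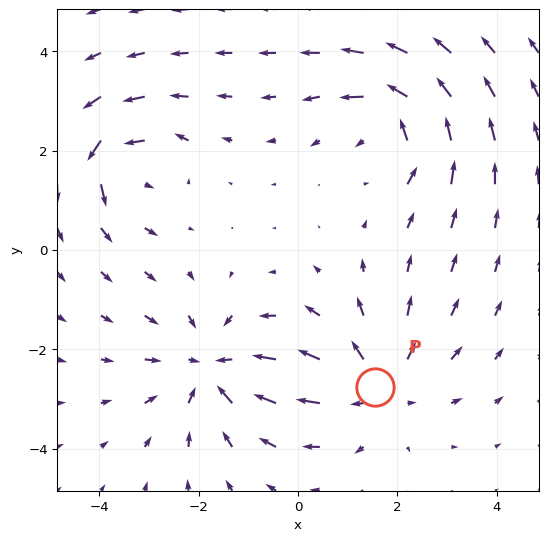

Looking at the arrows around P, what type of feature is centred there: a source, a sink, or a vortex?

At P (1.6, -2.8) the arrows spread outward. Divergence about +3, curl ≈0 — positive divergence with near-zero curl is a source.

source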